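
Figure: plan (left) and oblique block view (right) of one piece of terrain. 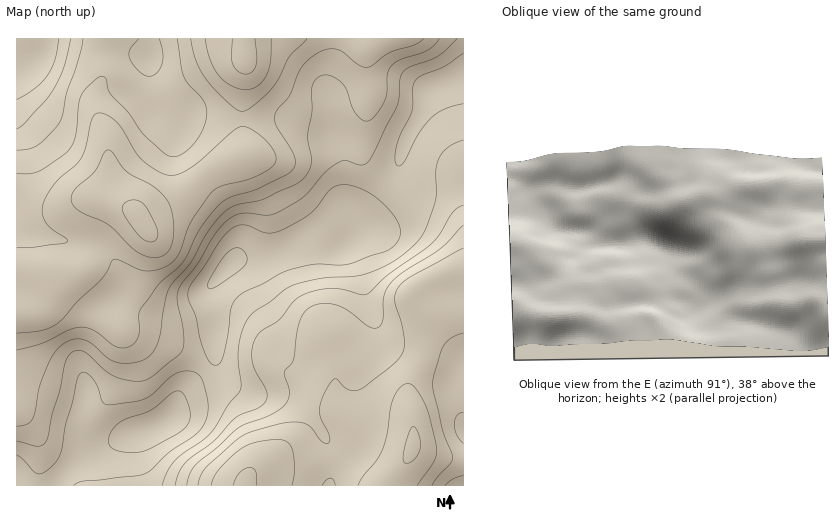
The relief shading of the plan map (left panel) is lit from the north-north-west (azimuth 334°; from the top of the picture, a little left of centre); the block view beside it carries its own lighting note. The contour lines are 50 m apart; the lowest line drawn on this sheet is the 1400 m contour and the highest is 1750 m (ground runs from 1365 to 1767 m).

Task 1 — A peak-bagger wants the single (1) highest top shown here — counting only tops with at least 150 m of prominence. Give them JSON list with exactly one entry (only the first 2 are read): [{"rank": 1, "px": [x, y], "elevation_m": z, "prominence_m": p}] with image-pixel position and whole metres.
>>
[{"rank": 1, "px": [245, 56], "elevation_m": 1767, "prominence_m": 402}]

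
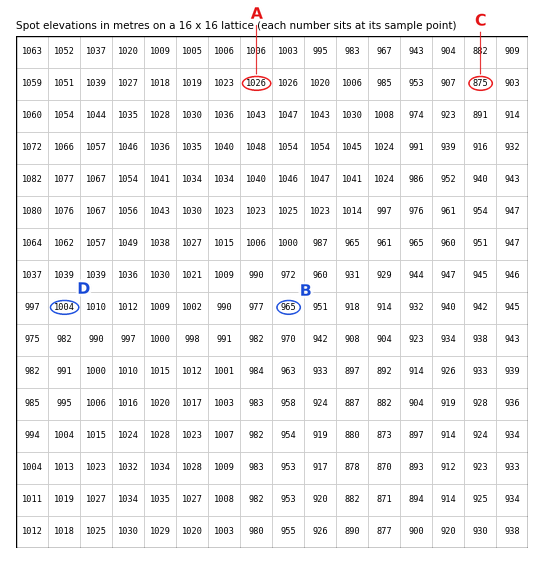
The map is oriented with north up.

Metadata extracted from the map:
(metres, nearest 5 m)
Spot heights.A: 1025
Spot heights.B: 965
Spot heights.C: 875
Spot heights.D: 1005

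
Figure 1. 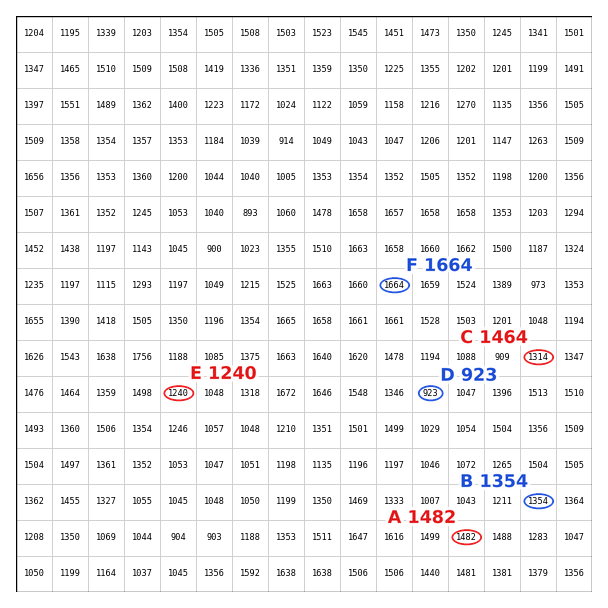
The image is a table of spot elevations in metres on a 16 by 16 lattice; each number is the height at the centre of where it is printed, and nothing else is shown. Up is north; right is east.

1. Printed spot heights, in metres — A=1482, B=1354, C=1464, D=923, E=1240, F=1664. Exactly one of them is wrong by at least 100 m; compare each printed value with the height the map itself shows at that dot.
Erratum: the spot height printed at C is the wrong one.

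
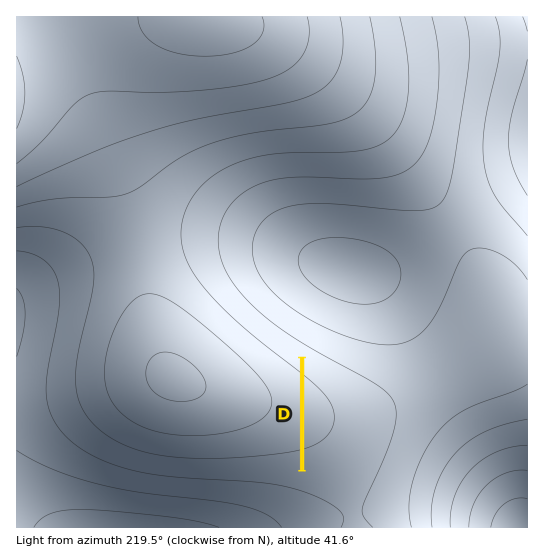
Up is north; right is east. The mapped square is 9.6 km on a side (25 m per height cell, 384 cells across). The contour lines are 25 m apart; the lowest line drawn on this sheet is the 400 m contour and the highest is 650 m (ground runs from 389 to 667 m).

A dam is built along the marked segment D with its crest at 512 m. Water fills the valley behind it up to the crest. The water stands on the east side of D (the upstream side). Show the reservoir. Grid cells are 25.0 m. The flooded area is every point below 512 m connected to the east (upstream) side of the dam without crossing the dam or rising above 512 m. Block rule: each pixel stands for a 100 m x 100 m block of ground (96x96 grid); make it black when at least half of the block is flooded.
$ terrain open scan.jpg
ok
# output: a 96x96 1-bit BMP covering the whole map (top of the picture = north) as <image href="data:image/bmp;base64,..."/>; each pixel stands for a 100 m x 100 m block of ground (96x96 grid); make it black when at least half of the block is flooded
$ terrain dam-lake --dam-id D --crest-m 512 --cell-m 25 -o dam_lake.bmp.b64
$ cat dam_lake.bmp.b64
<image width="96" height="96" href="data:image/bmp;base64,Qk2+BAAAAAAAAD4AAAAoAAAAYAAAAGAAAAABAAEAAAAAAIAEAAATCwAAEwsAAAIAAAAAAAAA////AAAAAAAAAAAAAAAAAAAAAAAAAAAAAAAAAAAAAAAAAAAAAAAAAAAAAAAAAAAAAAAAAAAAAAAAAAAAAAAAAAAAAAAAAAAAAAAAAAAAAAAAAAAAAAAAAAAAAAAAAAAAAAAAAAAAAAAAAAAAAAAAAAAAAAAAAAAAAAAAAAAAAAAAAAAAAAAAAAAAAAAAAAAAAAAD8AAAAAAAAAAAAAAD/AAAAAAAAAAAAAAD/gAAAAAAAAAAAAAD/wAAAAAAAAAAAAAD/wAAAAAAAAAAAAAD/4AAAAAAAAAAAAAD/4AAAAAAAAAAAAAD/4AAAAAAAAAAAAAD/8AAAAAAAAAAAAAD/8AAAAAAAAAAAAAD/4AAAAAAAAAAAAAD/4AAAAAAAAAAAAAD/wAAAAAAAAAAAAAD/wAAAAAAAAAAAAAD/gAAAAAAAAAAAAAD/AAAAAAAAAAAAAAD8AAAAAAAAAAAAAAD4AAAAAAAAAAAAAADgAAAAAAAAAAAAAADAAAAAAAAAAAAAAAAAAAAAAAAAAAAAAAAAAAAAAAAAAAAAAAAAAAAAAAAAAAAAAAAAAAAAAAAAAAAAAAAAAAAAAAAAAAAAAAAAAAAAAAAAAAAAAAAAAAAAAAAAAAAAAAAAAAAAAAAAAAAAAAAAAAAAAAAAAAAAAAAAAAAAAAAAAAAAAAAAAAAAAAAAAAAAAAAAAAAAAAAAAAAAAAAAAAAAAAAAAAAAAAAAAAAAAAAAAAAAAAAAAAAAAAAAAAAAAAAAAAAAAAAAAAAAAAAAAAAAAAAAAAAAAAAAAAAAAAAAAAAAAAAAAAAAAAAAAAAAAAAAAAAAAAAAAAAAAAAAAAAAAAAAAAAAAAAAAAAAAAAAAAAAAAAAAAAAAAAAAAAAAAAAAAAAAAAAAAAAAAAAAAAAAAAAAAAAAAAAAAAAAAAAAAAAAAAAAAAAAAAAAAAAAAAAAAAAAAAAAAAAAAAAAAAAAAAAAAAAAAAAAAAAAAAAAAAAAAAAAAAAAAAAAAAAAAAAAAAAAAAAAAAAAAAAAAAAAAAAAAAAAAAAAAAAAAAAAAAAAAAAAAAAAAAAAAAAAAAAAAAAAAAAAAAAAAAAAAAAAAAAAAAAAAAAAAAAAAAAAAAAAAAAAAAAAAAAAAAAAAAAAAAAAAAAAAAAAAAAAAAAAAAAAAAAAAAAAAAAAAAAAAAAAAAAAAAAAAAAAAAAAAAAAAAAAAAAAAAAAAAAAAAAAAAAAAAAAAAAAAAAAAAAAAAAAAAAAAAAAAAAAAAAAAAAAAAAAAAAAAAAAAAAAAAAAAAAAAAAAAAAAAAAAAAAAAAAAAAAAAAAAAAAAAAAAAAAAAAAAAAAAAAAAAAAAAAAAAAAAAAAAAAAAAAAAAAAAAAAAAAAAAAAAAAAAAAAAAAAAAAAAAAAAAAAAAAAAAAAAAAAAAAAAAAAAAAAAAAAAAAAAAAAAAAAAAAAAAAAAAAAAAAAAAAAAAAAAAAAAAAAAAAAAAAAAAAAAAAAAAAAAAAAAAAAAAAAAAAAAAAAAAAAAAAAAAAAAAAAAAAAAAAAAA="/>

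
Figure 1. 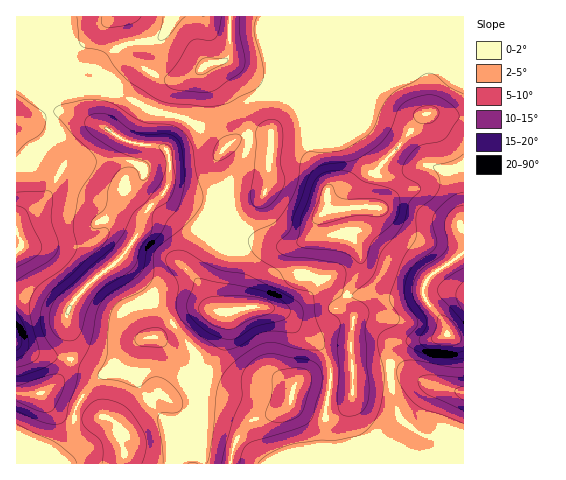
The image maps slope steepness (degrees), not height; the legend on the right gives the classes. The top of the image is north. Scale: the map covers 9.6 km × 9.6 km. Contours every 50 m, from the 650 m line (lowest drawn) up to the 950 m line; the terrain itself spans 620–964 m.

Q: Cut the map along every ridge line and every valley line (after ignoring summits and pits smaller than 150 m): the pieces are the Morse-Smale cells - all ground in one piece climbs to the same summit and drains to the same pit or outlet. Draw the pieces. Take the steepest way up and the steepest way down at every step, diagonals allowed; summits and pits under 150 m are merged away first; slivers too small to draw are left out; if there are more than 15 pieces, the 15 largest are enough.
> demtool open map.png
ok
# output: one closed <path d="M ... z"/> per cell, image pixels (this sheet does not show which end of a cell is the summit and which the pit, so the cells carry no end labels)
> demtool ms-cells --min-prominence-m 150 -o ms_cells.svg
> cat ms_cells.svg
<path d="M463 16l-447 1 1 49 7 2 26-2 44 2 6 5 13 15 12 8 29 16 28 6 15 9 18 7 10 11 0 3-6 7 0 11 7 16-3 15-10 19-21 28-8 18 1 5 13 14 12 24 8 6-16-2-13 3-34 25 4 2 29 31 8 3 11-2-7 13 2 42-3 3-20 5-4 3 1 16-2 11 56 0 4-19 11-19 11-8 28-9 6-6 4-15 6-7 37 0 13 3 3 2-2-51 3-17-7-11-1-10 14-31 0-13-3-9-13-10-6-19-6-5 40-3 1-25 6-15 21-22 23-30 14-2 27 4z"/><path d="M77 66l-27 0-11 2-23-1 0 396 157 1 3-11-1-16 4-3 20-5 3-3-2-42 6-12-10 1-11-6-18-20-12-10 34-25 13-3 16 2-8-6-12-24-13-14-1-5 8-18 21-28 10-19 3-15-7-16 0-11 6-7 0-3-10-11-18-7-15-9-28-6-29-16-12-8-17-18z"/><path d="M437 113l-14 2-23 30-21 22-6 15-2 25-9-1-30 4 6 5 6 19 13 10 3 9 0 13-14 31 1 10 7 11-3 17 2 51-3-2-13-3-37 0-6 7-4 15-6 6-28 9-11 8-11 19-3 19 233-1 0-345z"/>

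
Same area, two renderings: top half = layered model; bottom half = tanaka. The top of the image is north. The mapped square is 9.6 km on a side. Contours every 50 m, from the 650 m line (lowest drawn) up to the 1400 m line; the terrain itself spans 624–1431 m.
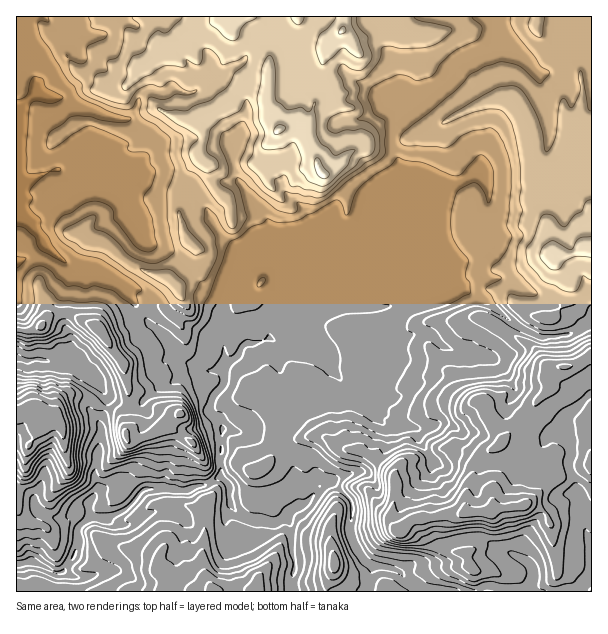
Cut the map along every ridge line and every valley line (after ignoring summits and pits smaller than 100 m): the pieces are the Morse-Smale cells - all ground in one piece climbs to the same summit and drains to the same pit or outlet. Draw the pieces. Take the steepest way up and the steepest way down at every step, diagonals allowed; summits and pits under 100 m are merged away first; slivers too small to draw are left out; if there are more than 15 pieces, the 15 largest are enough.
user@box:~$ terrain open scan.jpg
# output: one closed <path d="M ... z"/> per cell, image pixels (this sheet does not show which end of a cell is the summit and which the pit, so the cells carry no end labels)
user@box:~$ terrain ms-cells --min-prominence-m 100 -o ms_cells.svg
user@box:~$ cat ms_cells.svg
<path d="M477 170l-18 12-18 6-10-1-20 9-3 4 2 12 0 13-8 15-4 2-24 2-9 6-39 37-4 9 0 7-7 5-6 0-11-5 6-13 4-26-15-29-33 6-12 10-14 18-8 19-3 14 1 81-12 15-2 9 0 4 12 11 1 6-3 48 9 9 1 19 7 8 15 8 18 3 9-1 15-14 9-3 18-21 14 0 15 16 0 36 12 22 12 8 12 0 13 5 23 21 169 0 1-269-26 13-27 1-21-11-32-25-22-12-19 8-7-27-6-9 15 4 18-5 17-10 11-11-6-14 1-36-4-12z"/><path d="M495 16l-121 0-2 5 4 20 15 16 6 14 1 15-2 14-13 0-12-12-20-9-6-6-12 3-10 9-8 0-6-3-11-11-4-9 12-18 10-24-1-4-40 0 1 19-3 2-12 3-21 24-7 3-9 9-6 3-9 0-11 9-6-19-11-18 0-4-13-18-2-11-2-2-93 0-3 16-8-2-4 5 0 4 22 34 20 6 15 9 9 0 12-11 5-11 7-2 12 14-2 27 5 5 30 14 9 0 4 8 0 9-6 11 1 7-12 12-9 24 4 36 5 9 7 6 2 9-8 17-12 13 2 9-14 12-12-2-12 8 8 11 16 11 24 28 7 2 9 6 15 0 5-4-1-64 3-14 8-19 23-27 31-7 6 1 14 28-4 26-6 13 11 5 6 0 7-5 0-7 4-9 39-37 9-6 27-3 9-16 0-13-6-20 2-19-6-8-9-21 1-9 4-6 24-22 2-6 24-20 15-19 24-10 5-5 9-15 0-8z"/><path d="M591 16l-4 0-22 23-3 5-2 19-14 10-9 0-17-23-20-19-15 21-24 10-15 19-23 19-3 7-24 22-5 11 7 22 8 11-2 19 4 7 18-11 15 0 18-6 18-12 4 3 7 16-1 36 6 14-11 11-17 10-18 5-14-2 5 7 7 27 19-8 22 12 32 25 21 11 27-1 12-5 14-10z"/><path d="M42 16l-26 1 0 60 17 5 5 12 9 3 18 0 15 9 16 4 1 6-6 21-31 32-13 3-31 16 0 28 11 4 16 17 5 11 21 17 9 3 21 2 18 8 23 34 12-8 12 2 14-12-2-9 12-13 8-17-2-9-7-6-5-9-4-36 9-24 12-12-1-7 6-11-2-13-2-4-9 0-21-9-14-10 2-27-12-14-5 0-7 13-12 11-9 0-15-9-20-6-22-34 4-9z"/><path d="M221 476l-15 10-8 0-9 4-43-2-23 23-16 7-17-1-6 5-6 8 1 12-5 13-10 15 6 8-2 13 223 1 4-31-3-7-2-29-2-6-3-2-6 5-9 1-18-3-10-4-10-9-3-9 0-13z"/><path d="M222 368l-24 2-40 18-20 18-8 1 0 19-4 6-5-16-10-7-7 1-4 10 2 17-8 37 4 15-8 12 0 14 2 2 15 1 16-7 23-23 43 2 9-4 8 0 14-10 3-48-1-6-12-11 0-4 2-9 12-15z"/><path d="M71 394l-8 3-5 5-4 14-22-8-16 6 0 149 19-1 21 10 6 0 11-14 6-16-1-12 13-14-1-15 8-12-4-15 8-37-2-17 6-12-7-2-9-8z"/><path d="M332 482l-11 2-18 21-9 3-8 8 4 9 2 29 3 7-3 30 128 1 1-2-22-19-13-5-12 0-12-8-12-22 0-36z"/><path d="M45 244l-12 10-17 9 1 67 18 0 6-4 9-10 7-3 12 0 30 17 12-8 18-4 10-6-5-10-17-24-18-8-27-4-13-8z"/><path d="M372 16l-55 0-15 34-8 12 4 9 11 11 6 3 8 0 10-9 12-3 6 6 20 9 12 12 13 0 2-14-1-15-6-14-15-16-4-20z"/><path d="M20 78l-4 0 1 109 30-15 13-3 31-32 6-21-1-6-16-4-15-9-18 0-9-3-5-12z"/><path d="M69 313l-16 1-12 12-11 5-13-1-1 27 10 4 45 0 25 19 15 18 14 8 4 0-1-20-6-24-26-36z"/><path d="M273 16l-109 1 2 9 12 15 20 47 11-9 9 0 6-3 9-9 7-3 21-24 12-3 3-2z"/><path d="M140 312l-11 6-18 4-11 7 24 36 7 41 7 0 20-18 27-14 19-5-9-5-7-2-10-9-6-11-22-17z"/><path d="M20 358l-4 1 1 55 15-6 22 8 4-14 5-5 8-3 19 4 9 8 7 1 0-14-9-12-20-17-11-4-40 1z"/>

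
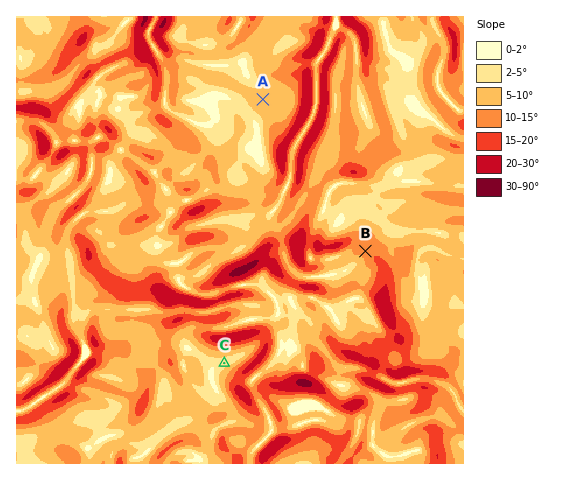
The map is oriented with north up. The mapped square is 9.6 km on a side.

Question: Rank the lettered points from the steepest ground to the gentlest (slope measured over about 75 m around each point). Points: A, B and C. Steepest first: B A C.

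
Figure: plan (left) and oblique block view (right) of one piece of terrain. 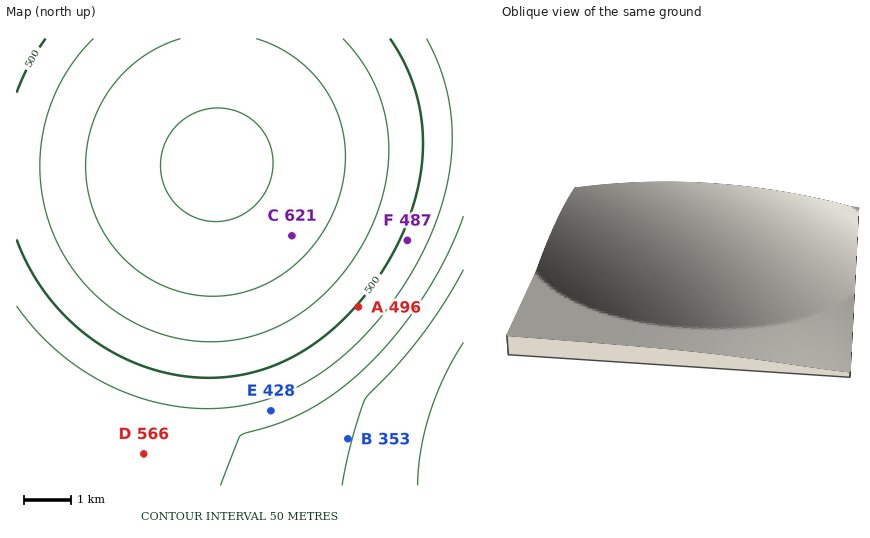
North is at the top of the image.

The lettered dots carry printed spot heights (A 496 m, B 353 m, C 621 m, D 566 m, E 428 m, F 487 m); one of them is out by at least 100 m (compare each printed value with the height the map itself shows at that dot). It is D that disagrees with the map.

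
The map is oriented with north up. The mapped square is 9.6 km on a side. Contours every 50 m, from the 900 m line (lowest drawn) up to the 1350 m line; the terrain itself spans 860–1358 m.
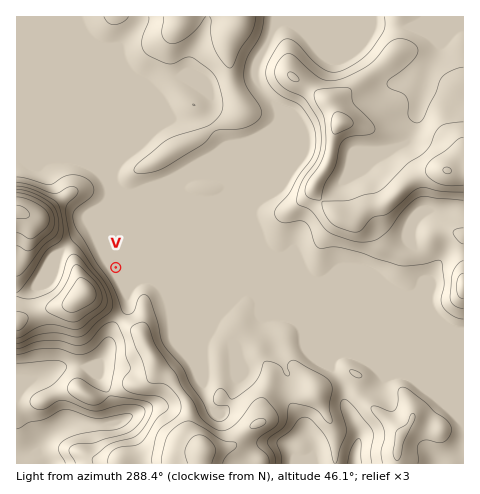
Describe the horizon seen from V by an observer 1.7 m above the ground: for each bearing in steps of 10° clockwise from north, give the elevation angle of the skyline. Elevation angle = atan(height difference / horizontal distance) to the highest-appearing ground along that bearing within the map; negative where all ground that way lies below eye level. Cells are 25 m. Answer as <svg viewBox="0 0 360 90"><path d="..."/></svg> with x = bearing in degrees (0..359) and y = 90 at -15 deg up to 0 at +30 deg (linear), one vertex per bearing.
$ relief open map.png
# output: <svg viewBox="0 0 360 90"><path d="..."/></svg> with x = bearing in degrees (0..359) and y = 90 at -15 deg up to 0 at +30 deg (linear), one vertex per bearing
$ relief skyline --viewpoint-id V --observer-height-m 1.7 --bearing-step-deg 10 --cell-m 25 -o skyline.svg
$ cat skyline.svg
<svg viewBox="0 0 360 90"><path d="M0 59l10 0 10-1 10 0 10 0 10-1 10 0 10 0 10 0 10 2 10 1 10 0 10-1 10-2 10-1 10-2 10-2 10 3 10-2 10-8 10-9 10-8 10-5 10-2 10 1 10 3 10 4 10 4 10 6 10 4 10-2 10 3 10 10 10 1 10 2 10 3"/></svg>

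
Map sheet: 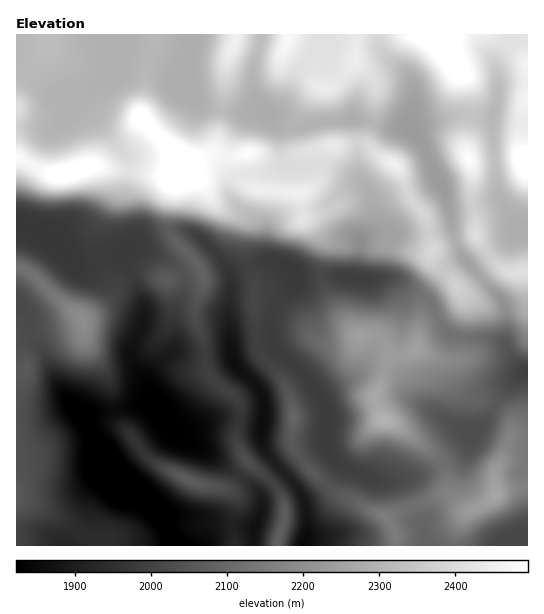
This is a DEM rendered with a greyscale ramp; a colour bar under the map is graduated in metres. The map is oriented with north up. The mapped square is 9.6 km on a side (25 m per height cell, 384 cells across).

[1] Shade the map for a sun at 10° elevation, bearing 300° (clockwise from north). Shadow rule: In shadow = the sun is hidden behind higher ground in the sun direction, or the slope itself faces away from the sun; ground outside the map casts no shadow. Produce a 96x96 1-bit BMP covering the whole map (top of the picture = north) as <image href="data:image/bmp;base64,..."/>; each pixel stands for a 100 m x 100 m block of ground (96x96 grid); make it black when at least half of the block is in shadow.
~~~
<image width="96" height="96" href="data:image/bmp;base64,Qk2+BAAAAAAAAD4AAAAoAAAAYAAAAGAAAAABAAEAAAAAAIAEAAATCwAAEwsAAAIAAAAAAAAA////AAAAAAAAAAA4ADB/4ABAB/8AAAAwAAA/4AAAD/8AAAAAAAA/4AAAD/8AAAAAAAA/wAAAD/8AAAAAABg/gAAAD/8AAAAAADwfAAAAB/8AAAAAAD4fAAAAAf8AAAAAAD4eAAAAAH8AAAAAHj4cAAAAAD8AcAAAPDwcAAAAAB4B/gAAADg4AAAAABgD/wAAAAAAAAAAABgD/wAAAAAAAAAAABwD/wAAAAAAAAAAABwD/wAAAAAAAAAAABwB/wAAAAAAAAAAAAwB/gAAAAYAABgAAAAB/gAAAA4AAH8AAAAA/AAAAB4AAH8AAAAA+ADAAB4HAH8GAAAAcAGAAD4HgD8+AAAAMAAAAD4HwB/8AAAAeAAAAD4PgAH8AAAP+AAAAD4HgAD4AAAf/AAAAB8HAAD+AAAf/AAAAB4GAAB8AAAf/A4AAB4AAAD8AAAf+D9wADwAAAP8AAAf+D/4ABgAAAfYAAAf8D/4AAAAAAeAAAAf4D/4AAAAAAMAAPAfwD/wAAAAAAAAA/wfA//wA8AAAAAAB/weB//wB8AAAAAAB/wcB//wB8AAAAAAA/gIB//wD8AAAAAAAfAAB//gD4AAAAAAAEAAB//AD4AAAAAAABwAA/+AD4AAAAAGAHwAA/+AD4AAAAAGAfwAA/+AH4AAAAAGD/wAA/+AH4AAAAAAD/wAA/+AH4AAAAAAD/gAAf+AP4AAAAAAD/gAAP+AP4AAAAAAB/AAAB+AH8AAAAAAAeAAAA8AH8AAAAAAAcAAAAYAH8AAAAAAAYAAAAAAD4AAAAAAAAAAAAAAD4AAAB4AAAAAAAAADwAAAf8AAAAAAAAADgAAD/+AAAAAAAAADAB/v/8AHAAAAAAACAP/f/4B+AAAAAAADB/+f8gB8AAAAAA4Pn//f8AB8CAAAAH//////8AA4PAAAA///////8AAwfAAAD////8f/8AAwfAAAf////8H/+ABweAAD/////4D/8ADwMAA//////AA/8ADwIAD////8/AAD8ADgAAf///f8/AB44ADAAD///+P5+AD8AABgPD///8H98AD+AAPw/Dv//4D/4AA/AA/g/HD//wD/wAAfgA/g/CA//gB/gAAPwB/A/CAP/AAeAAAH4D+A/CAA4AAMAAAH4D8A+AAAAAAIAeAD4D4A+AAAAAAAA+AD4BwA+AAAAAAAAcABwAgA8AAAAAAAAAABwAAA8AAAAAAAAAAAAAAA4AAAAAAAAAAAAAAAYAAAAAAAAAAAAAAAAB4AAAAAAAAAAYAAAB8AAA4AAAAAA/AAAD8AAB4AAAAB4/gAAB4AABwAAAAH8/wAEBwAAAgAAAAf4/wAeAgAAAAAOAAP4/wD/AAAAAAAPgAH4/gH/AAAAAAAPgAD4/gH/AAAAAAAPwABwfgH/AAAAAAAPwAAAfAB/AAAAAAAPwAAAOAB+AAAAAAAPwAAAAAB+AAAAAAAPwAAAAAB8AAAAAAAP4YAAAAB8AAAAAAAH4cACAAB4AAAAAAAH4MAGAAHwAAAAAAADwMAGAAPgAAAAAAADwMAAAAOAA="/>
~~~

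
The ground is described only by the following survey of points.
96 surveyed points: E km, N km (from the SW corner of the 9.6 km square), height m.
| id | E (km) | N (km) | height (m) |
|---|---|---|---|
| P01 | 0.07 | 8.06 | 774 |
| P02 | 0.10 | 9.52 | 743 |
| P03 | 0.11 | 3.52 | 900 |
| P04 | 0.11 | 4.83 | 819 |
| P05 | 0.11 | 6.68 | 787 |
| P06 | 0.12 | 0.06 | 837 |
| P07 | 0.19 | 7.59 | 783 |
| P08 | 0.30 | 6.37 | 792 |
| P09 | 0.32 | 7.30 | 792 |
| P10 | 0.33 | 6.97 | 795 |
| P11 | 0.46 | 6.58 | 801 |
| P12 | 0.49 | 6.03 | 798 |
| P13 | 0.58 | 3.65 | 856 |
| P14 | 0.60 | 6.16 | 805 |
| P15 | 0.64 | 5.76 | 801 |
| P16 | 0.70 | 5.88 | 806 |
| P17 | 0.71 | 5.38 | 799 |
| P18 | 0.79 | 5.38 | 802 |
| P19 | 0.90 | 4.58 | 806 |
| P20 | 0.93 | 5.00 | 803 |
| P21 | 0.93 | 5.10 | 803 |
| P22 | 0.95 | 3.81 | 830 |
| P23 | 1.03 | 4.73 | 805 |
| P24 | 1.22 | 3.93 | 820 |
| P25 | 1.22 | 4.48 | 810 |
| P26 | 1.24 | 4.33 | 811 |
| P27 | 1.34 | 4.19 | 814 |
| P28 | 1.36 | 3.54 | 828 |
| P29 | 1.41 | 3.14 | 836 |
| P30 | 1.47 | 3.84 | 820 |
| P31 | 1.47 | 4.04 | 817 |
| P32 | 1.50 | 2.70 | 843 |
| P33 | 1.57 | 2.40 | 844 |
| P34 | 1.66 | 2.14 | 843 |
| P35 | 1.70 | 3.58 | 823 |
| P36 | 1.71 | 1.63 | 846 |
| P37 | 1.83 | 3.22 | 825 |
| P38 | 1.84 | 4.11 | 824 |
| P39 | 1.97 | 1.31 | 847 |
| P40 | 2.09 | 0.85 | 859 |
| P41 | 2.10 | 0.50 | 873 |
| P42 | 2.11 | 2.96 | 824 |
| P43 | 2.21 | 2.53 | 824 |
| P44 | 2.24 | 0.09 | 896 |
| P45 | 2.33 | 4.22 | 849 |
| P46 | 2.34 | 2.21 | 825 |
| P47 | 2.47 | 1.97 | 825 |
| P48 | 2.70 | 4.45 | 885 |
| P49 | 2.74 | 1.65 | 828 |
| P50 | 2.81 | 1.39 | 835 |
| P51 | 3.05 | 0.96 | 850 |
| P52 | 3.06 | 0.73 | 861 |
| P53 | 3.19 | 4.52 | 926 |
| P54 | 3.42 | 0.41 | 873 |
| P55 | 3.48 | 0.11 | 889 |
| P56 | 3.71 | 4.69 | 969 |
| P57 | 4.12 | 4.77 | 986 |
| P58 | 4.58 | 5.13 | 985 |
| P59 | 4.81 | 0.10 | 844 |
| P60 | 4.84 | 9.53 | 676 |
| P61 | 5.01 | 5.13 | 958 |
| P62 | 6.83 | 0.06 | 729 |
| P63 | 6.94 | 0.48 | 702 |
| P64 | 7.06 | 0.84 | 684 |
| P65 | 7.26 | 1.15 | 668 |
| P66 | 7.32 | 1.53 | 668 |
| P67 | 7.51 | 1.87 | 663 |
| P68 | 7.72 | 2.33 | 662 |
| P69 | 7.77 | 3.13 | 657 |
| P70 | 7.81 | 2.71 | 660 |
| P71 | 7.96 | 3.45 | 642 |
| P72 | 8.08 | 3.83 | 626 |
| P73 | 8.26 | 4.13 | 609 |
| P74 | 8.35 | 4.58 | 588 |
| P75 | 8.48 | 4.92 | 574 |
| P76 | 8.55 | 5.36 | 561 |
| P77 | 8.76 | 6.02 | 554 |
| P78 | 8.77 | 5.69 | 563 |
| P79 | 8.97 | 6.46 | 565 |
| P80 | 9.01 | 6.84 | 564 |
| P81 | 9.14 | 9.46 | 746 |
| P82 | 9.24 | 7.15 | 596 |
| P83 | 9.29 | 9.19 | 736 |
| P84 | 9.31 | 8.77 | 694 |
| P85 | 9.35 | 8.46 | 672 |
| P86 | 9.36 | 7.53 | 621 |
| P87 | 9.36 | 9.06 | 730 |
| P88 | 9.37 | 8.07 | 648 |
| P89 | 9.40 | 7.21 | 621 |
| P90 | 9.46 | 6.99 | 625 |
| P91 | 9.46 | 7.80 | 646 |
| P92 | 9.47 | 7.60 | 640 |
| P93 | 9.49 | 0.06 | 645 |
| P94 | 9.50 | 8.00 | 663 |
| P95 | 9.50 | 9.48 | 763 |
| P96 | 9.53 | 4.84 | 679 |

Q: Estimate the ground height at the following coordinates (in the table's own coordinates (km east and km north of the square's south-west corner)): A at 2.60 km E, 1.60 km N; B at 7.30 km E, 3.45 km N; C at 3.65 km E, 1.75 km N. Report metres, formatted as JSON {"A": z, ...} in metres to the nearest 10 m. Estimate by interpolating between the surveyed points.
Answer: {"A": 830, "B": 680, "C": 810}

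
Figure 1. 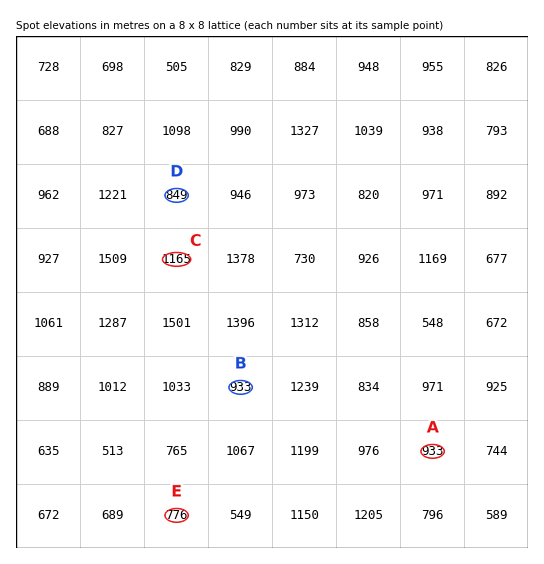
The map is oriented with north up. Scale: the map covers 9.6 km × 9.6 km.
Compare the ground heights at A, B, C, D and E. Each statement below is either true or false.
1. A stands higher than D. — true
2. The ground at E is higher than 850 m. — false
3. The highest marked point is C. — true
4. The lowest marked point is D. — false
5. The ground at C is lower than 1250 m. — true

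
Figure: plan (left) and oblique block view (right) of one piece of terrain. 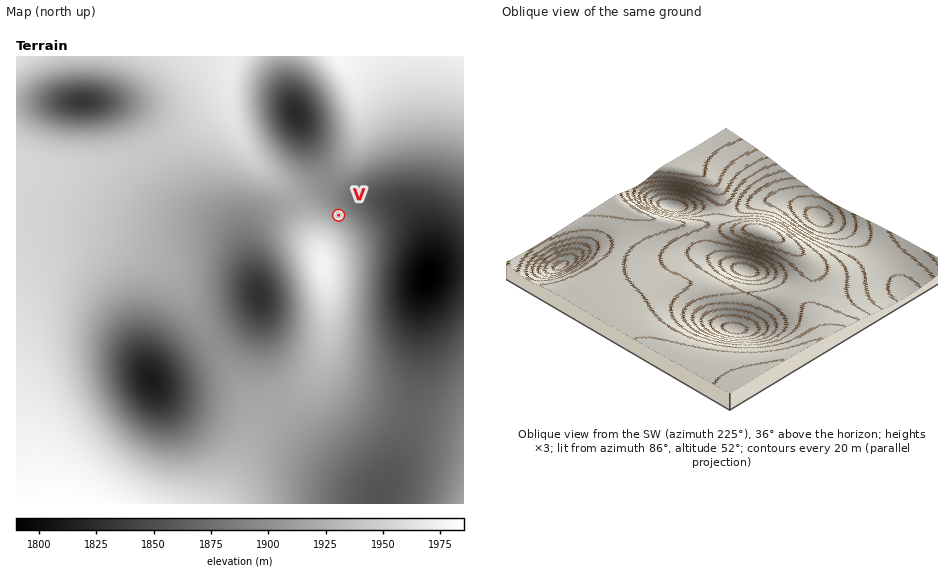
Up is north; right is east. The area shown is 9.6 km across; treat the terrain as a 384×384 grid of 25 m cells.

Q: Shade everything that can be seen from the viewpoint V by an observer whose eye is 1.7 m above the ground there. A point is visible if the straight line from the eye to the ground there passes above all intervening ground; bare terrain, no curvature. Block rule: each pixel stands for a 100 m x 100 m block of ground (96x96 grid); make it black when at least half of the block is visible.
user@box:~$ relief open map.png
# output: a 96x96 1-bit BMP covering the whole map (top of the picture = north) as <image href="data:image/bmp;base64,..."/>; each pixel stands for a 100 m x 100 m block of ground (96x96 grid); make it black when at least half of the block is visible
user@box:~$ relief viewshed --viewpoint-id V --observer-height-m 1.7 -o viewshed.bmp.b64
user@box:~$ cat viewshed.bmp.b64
<image width="96" height="96" href="data:image/bmp;base64,Qk2+BAAAAAAAAD4AAAAoAAAAYAAAAGAAAAABAAEAAAAAAIAEAAATCwAAEwsAAAIAAAAAAAAA////AAAAAAAAAAAAAAAAAAAAAAAAAAAAAAAAAAAAAAAAAAAAAAAAAAAAAAAAAAAAAAAAAAAAAAAAAAAAAAAAAAAAAAAAAAAAAAAAAAAAAAAAAAAAAAAAAAAAAAAAAAAAAAAAAAAAAAAAAAAAAAAAAAAAAAAAAAAAAAAAAAAAAAAAAAAAAAAAAAAAAAAAAAAAAAAAAAAAAAAAAAAAAAAAAAAAAAAAAAAAAAAAAAAAAAAAAAAAAAAAAAAAAAAAAAAAAAAAAAAAAAAAAAAAAAAAAAAAAAAAAAAAAAAAAAAAAAAAAAAAAAAAAAAAAAAAAAAAAAAAAAAAAAAAAAAAAAAAAAAAAAAAAAAAAAAAAAAAAAAAAAAAAAAAAAAAAAAAAAAAAAAAAAAAAAAAAAAAAAAAAAAAAAAAAAAAAAAAAAAAAAAAAAAAAAAAAAAAAAAAAAAAAAAAAAAAAAAAAAAAAAAAAAAAAAAAAAAAAAAAAAAAAAAAAAAAAAAAAAAAAAAAAAAAAAAAAAAAAAAAAAAAAAAAAAAAAAAAAAAAAAAAAAAAAAAAAAAAAAAAAAAAAAAAAAAAAAAAAAAAAAAAAAAAAAAAAAAAAAAAAAAAAAAAAAAAAAAAAAAAAAAAAAAAAAAAAAAAAAAAAAAAAAAAAAAAAAAAAAAAAAAAAAAAAAAAAAAAAAAAAAAAAAAAAAAAAAAAAAAAAAAAAAAAAAAAAAAAAAAAAAAAAAAAAAAAAAAAAAAAAAAAAAAAAAAAAAAAAAAAAAAAAAAAAAAAAAAAAAAAAAAAAAAAAAAAAAAAAAAAAAAAAAEAAAAAAAAAAAAAAAEAAAAAAAAAAAAAAAMAAAAAAAAAAAAAAAcAAAAAAAAAAAAAAAcAAAAAAAAAAAAAAA8AAAAAAAAAAAAAAB8AAAAAAAAAAAAAAH8AAAAAAAAAAAAAAP8AAAAAAAAAAAAAA/8AAAAAAAAAABwAH/8AAAAAAAAAAB4D//8AAAAAAAAAAB////8AAAAAAAAAAB////8AAAAAAAAAAH////8AAAAAAAAAAP////8AAAAAAAAAA/////8AAAAAAAAAH/////8AAAAAAAAA//////8AAAAAAAAD//////8AAAAAAAAH//////8AAAAAAAAP+D////8AAAAAAAAf4B////8AAAAAAAAfwB////8AAAAAAAA/wA////8AAAAAAAA/gA////8AAAAAAAB/AAf///8AAAAAAAB/AAf///8AAAAAAAB+AAf///8AAAAAAAD+AA////8AAAAAAAD8AA////8AAAAAAAH8AA////8AAAAAAAH8AA////8AAAAAAAH8AA////8AAAAAAAH4AB/n//8AAAAAAAP4AB/D//8AAAAAAAP8AD/B//8AAAAAAAP8AD+A//8AAAAAAAP8AH+Af/8AAAAAAAP8AP+AP/8AAAAAAAP+Af8AD/8AAAAAAAP/B/8AB/8AAAAAAAP///4AA/8AAAAAAAP///4AAP8AAAAAAAP///wAAD8AAAAAAAP///gAAA8AAAAAAAH///gAAAA="/>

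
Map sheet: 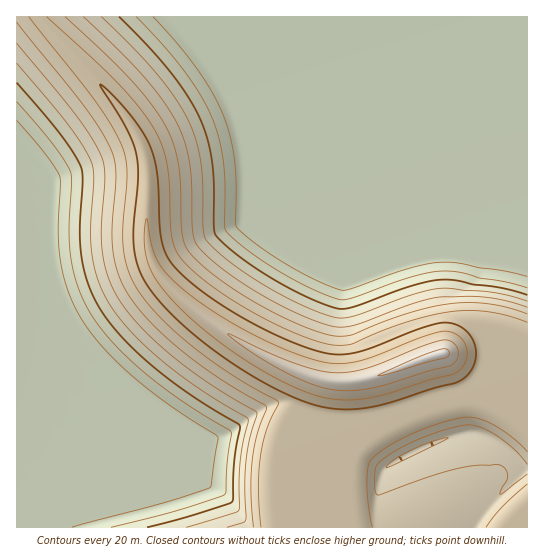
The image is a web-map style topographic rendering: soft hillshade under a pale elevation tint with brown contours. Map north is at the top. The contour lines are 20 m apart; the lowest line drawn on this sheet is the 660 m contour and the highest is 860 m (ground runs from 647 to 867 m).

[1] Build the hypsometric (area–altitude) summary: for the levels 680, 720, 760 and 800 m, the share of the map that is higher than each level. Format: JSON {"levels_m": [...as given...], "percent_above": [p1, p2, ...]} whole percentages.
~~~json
{"levels_m": [680, 720, 760, 800], "percent_above": [51, 42, 30, 8]}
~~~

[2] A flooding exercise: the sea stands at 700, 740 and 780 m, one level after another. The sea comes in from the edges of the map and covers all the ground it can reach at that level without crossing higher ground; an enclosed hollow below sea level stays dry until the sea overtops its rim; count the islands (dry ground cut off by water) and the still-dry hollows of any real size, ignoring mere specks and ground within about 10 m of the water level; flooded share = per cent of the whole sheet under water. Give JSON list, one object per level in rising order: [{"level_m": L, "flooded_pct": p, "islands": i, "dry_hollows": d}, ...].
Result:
[{"level_m": 700, "flooded_pct": 54, "islands": 0, "dry_hollows": 0}, {"level_m": 740, "flooded_pct": 63, "islands": 0, "dry_hollows": 0}, {"level_m": 780, "flooded_pct": 78, "islands": 0, "dry_hollows": 0}]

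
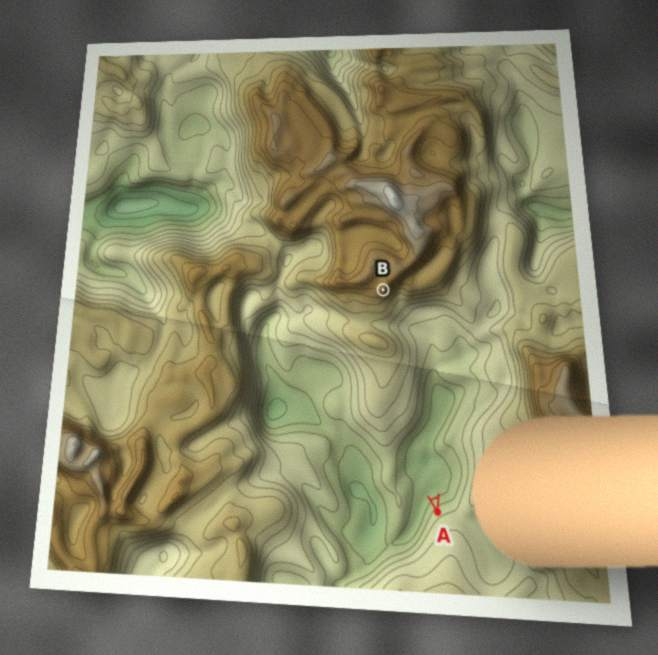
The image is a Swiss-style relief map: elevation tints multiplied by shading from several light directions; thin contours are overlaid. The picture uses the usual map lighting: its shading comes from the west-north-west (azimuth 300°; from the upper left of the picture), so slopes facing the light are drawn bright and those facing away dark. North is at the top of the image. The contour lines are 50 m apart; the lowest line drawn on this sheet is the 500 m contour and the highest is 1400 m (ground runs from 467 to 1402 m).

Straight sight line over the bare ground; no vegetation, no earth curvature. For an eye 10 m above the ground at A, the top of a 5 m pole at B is visible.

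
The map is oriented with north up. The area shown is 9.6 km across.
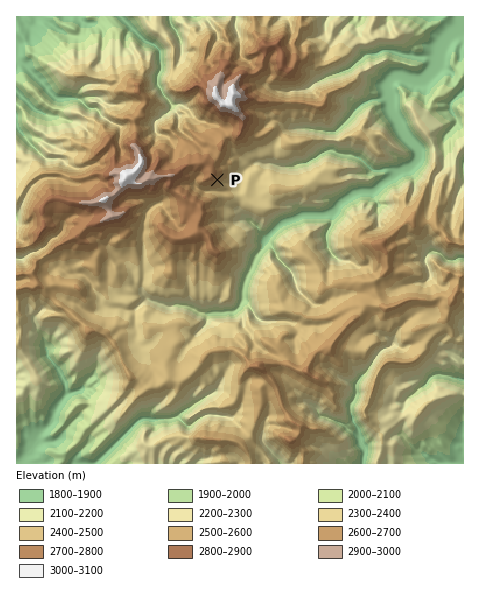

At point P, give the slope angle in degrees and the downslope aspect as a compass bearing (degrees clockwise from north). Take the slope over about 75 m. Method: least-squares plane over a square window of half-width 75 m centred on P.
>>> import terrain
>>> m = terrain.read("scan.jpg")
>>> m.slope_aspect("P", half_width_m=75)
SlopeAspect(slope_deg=49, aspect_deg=130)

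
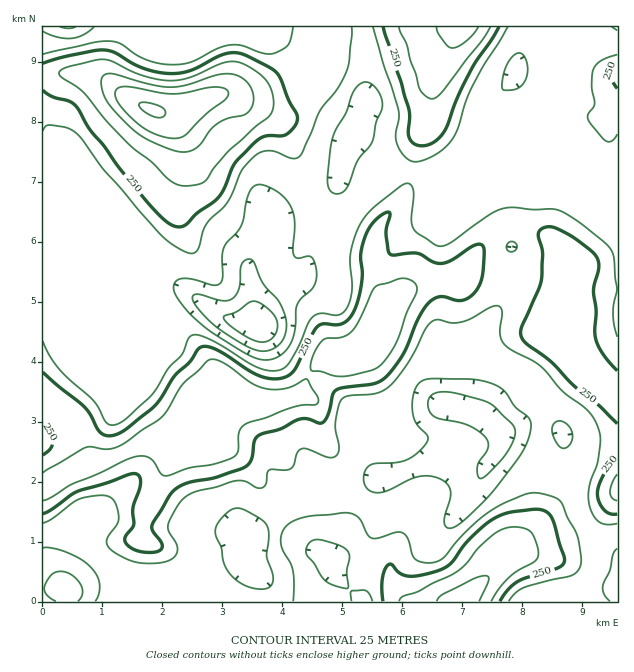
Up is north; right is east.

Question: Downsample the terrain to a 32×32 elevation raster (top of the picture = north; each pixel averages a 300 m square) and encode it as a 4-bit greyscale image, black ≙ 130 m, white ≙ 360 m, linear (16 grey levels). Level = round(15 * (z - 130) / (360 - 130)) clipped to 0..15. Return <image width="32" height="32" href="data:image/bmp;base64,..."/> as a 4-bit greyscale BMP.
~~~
<image width="32" height="32" href="data:image/bmp;base64,Qk12AgAAAAAAAHYAAAAoAAAAIAAAACAAAAABAAQAAAAAAAACAAATCwAAEwsAABAAAAAAAAAAAAAAABEREQAiIiIAMzMzAERERABVVVUAZmZmAHd3dwCIiIgAmZmZAKqqqgC7u7sAzMzMAN3d3QDu7u4A////ADJFVVVVVVZ2ZnmavLllVVQzRVVVVVRGZmZ4iJq6mHZURFVndlVEVmZmd2Z5qqmHVVVWeIZVREd2d2dlV5qph1VlVXh2VURWd3ZmZVV5mYZnl2Z4h1VVVVVVVVVUVnd2eamIeJh3ZmVVVURVVDVWVWmaqpmamZdmZVVEREQ0VVVoiamqqqqod2dlVVREM0VVZ4mXiaqqqYd3ZVVUQzI1VWeZhmeaqqqpmGVVUyIjRVVomGVWeaqqqql2ZVMzRFVniYZVVWiqqYiZmZdVVVVVeJllVVVWiYVFiqqpZVVVZ4mYZVVVVnZCJHmqqoZVVnmZh2VVVVZTERNniaqWZmZ5mYdlVVVVMiEjVWiqmHd2eJmHZlVVVERCNEVXmqmIh3iZh2ZlVVVVQ0RFV5mZiYd3mYdmZVVWZUM0VVeIh3iHZ5mGVmVVZ3VUNFVWh3Zmd3iHZlVVVomGVERVVXhlVWd3dlVVVWiZmGVFVVVXZVVVZmZVVVZ5mql1VVVFVWVVVVZWZmVnmaqqhmZlRFVmVVVVVWZmaJq8yqh3ZURWiGVVVVVmZom97tu6mHZURomGVVVWZnea3u7dy6h2VEaJllVVVmeJq93Mzcuod2RWmpdVVVZnmquph4q6h2d1V5qpZUVWaGeIdmZnh2ZndmiauoVVVVZEVmVVVVVWZ3ZpqrunVVVV"/>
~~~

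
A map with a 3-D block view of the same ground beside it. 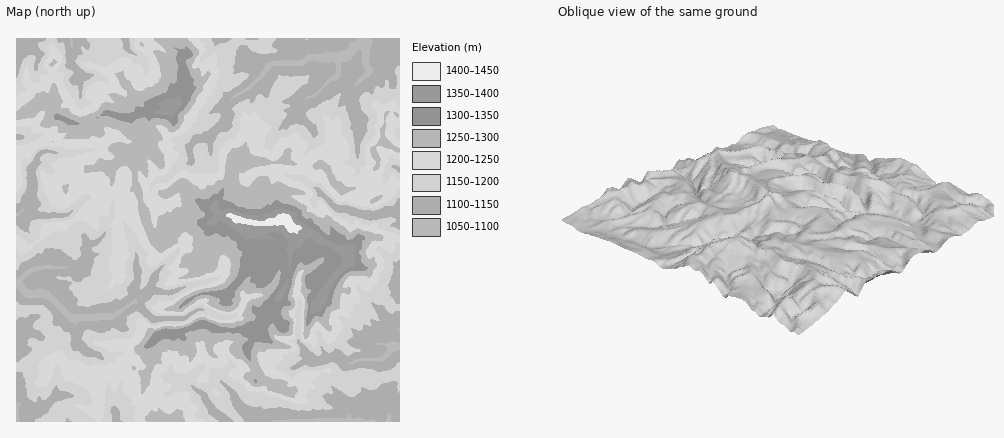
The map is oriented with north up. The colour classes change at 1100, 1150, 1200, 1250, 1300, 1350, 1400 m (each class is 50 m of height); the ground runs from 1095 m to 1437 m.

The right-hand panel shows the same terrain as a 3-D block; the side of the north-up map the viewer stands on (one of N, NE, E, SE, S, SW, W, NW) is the NW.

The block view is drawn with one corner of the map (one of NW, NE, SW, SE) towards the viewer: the NW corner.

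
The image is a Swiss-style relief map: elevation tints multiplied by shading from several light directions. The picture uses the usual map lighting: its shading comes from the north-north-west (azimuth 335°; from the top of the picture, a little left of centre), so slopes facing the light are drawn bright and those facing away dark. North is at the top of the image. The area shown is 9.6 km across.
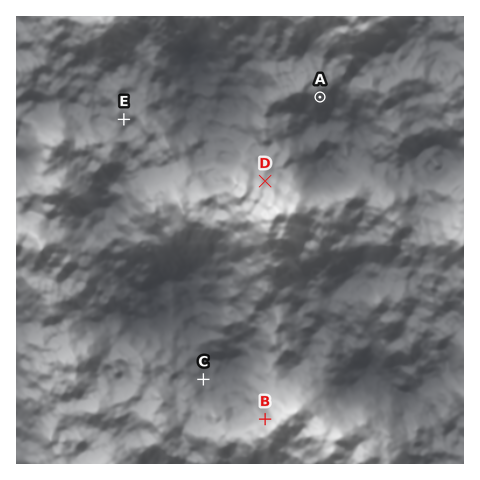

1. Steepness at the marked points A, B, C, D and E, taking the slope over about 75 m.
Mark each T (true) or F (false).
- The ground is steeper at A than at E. T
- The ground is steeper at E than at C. F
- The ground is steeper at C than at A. F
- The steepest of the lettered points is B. T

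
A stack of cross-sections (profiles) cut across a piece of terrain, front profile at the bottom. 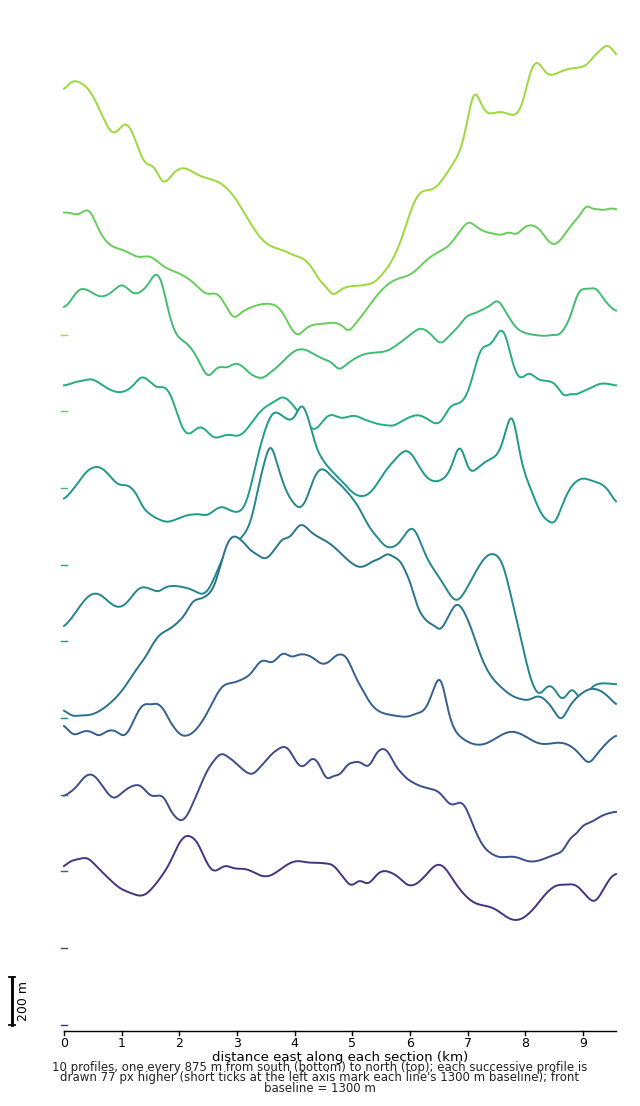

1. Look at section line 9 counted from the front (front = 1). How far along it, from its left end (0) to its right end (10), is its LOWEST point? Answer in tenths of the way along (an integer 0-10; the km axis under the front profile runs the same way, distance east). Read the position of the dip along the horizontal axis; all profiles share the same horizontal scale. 4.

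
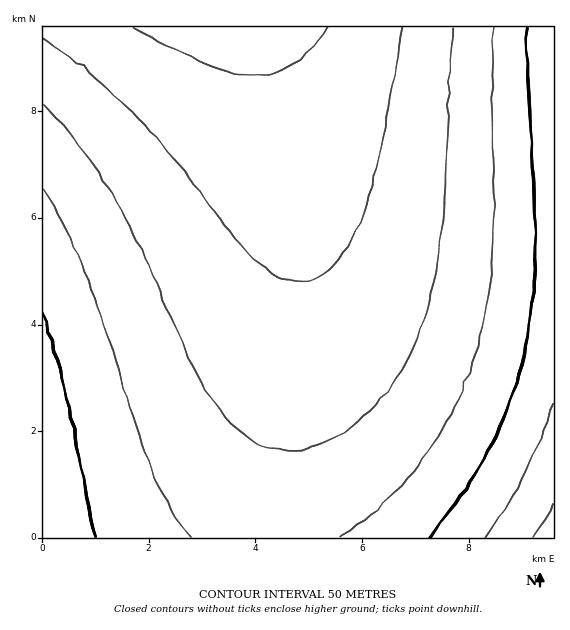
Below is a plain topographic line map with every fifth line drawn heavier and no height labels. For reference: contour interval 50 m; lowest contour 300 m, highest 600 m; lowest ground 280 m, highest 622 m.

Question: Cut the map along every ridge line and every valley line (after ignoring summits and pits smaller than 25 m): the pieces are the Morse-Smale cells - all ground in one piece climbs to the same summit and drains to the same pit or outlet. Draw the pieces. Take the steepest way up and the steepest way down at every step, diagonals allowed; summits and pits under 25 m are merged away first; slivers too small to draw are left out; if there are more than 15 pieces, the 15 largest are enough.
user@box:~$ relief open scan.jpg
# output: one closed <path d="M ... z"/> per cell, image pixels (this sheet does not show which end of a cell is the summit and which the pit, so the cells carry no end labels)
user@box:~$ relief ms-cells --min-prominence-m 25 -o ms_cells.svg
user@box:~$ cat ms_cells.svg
<path d="M553 26l-294 1 28 128 8 53 4 51 0 36-4 49-24 135-4 36 1 23 286-1z"/><path d="M259 26l-217 1 1 511 224-1 0-22 4-36 24-135 4-49 0-36-4-51-8-53z"/>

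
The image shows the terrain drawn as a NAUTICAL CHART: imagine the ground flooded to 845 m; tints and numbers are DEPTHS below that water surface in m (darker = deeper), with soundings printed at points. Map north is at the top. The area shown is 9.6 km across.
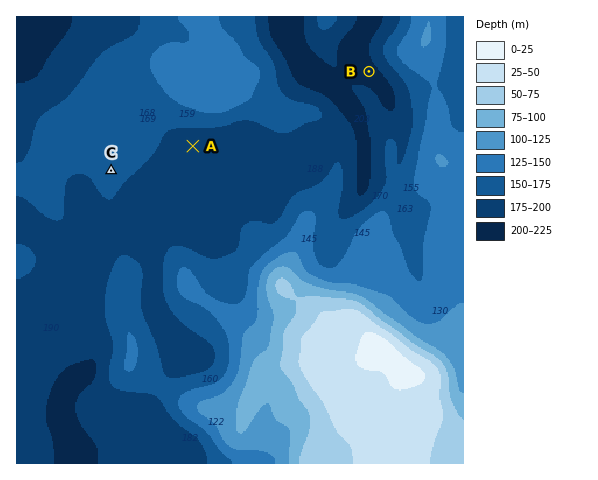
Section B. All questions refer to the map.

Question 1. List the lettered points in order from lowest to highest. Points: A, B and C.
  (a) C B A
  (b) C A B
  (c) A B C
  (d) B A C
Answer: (d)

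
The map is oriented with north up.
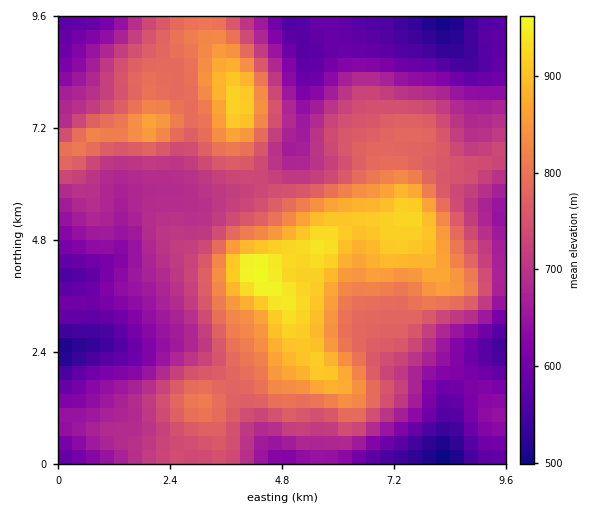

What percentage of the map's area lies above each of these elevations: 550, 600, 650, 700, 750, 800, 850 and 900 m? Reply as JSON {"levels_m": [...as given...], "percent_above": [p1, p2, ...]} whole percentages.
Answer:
{"levels_m": [550, 600, 650, 700, 750, 800, 850, 900], "percent_above": [97, 86, 74, 57, 41, 24, 14, 7]}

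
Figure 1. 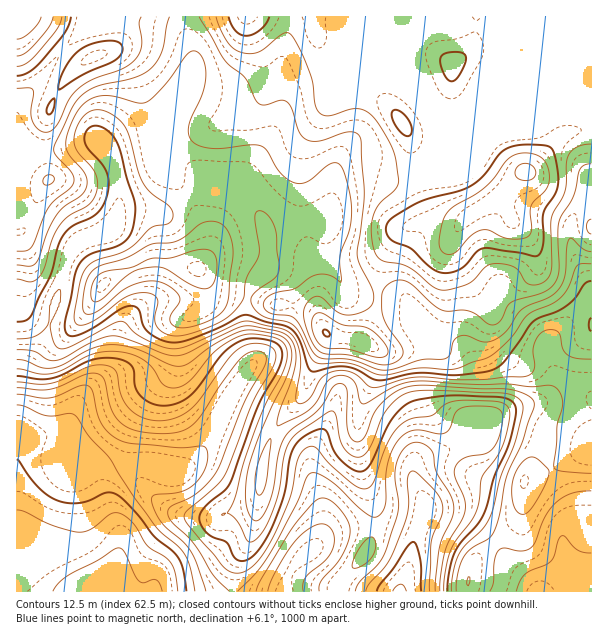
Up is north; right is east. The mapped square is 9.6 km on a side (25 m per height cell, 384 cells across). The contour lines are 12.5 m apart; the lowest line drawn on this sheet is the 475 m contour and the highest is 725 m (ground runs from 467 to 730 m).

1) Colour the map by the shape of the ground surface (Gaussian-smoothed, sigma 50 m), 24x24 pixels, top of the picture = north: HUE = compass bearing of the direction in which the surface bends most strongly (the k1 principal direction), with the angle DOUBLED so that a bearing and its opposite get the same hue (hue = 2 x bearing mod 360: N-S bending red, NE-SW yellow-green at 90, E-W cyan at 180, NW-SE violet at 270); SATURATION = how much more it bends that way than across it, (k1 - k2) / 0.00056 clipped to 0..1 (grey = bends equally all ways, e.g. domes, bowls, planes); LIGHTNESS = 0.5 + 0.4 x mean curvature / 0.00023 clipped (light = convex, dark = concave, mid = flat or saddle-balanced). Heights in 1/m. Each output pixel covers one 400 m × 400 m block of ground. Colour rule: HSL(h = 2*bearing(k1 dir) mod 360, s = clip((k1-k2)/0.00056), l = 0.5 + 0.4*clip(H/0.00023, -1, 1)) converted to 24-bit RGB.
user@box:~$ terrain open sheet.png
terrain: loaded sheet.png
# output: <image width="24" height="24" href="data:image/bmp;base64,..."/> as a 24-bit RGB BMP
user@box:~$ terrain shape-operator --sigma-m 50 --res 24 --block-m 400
<image width="24" height="24" href="data:image/bmp;base64,Qk32BgAAAAAAADYAAAAoAAAAGAAAABgAAAABABgAAAAAAMAGAAATCwAAEwsAAAAAAAAAAAAAlIR6h3lscHhjYHZoh3J0hnBoOzZcqpVotJRa1cpBMW5MN2+PeJC736CrwWY7LGFLJ0VuIDmK+PDTfXChmXZ9WlZscJKFhYGRhXyPn4KgmYGcbYyKWWN/lk5jSDdLj6lVdKxw6cO9SLJdIV1WOWNMl1tY7sjPbnG4FzVcIGuC8/DP0YGjkF96e6SBWoGNiHNvfXVuhHdmjn9rkYJ3TDxhj0JrfIy1i8TGe7STxoRl3cWaLU1sQGVnSXFSwrxgyI9+HEtwPIKMP5s64GaEtHWHqbOBSldtfpKLe2Z2jnZwi5J3h29nWTZ1fNXGkdDjhYHS0ZfSzlyy7uC+NkqIRUuAZFx3mrVrrsGWNzeCMT5KY4NBPXRT2qCOt6OHV112ZH1da2aNjo2Xk5uhgF2fYaW8ar94Tmk8M1Q5lUtrznCQ9u7VNzyFWDZ0g2Fpp9N9XahdVSVoV1qUgrObKWOL4LSpupyVoWSlgWhzZmqNjZ6RkHSKgVh1jZ1Xdm1He3ROPW9ROmtstmuS/unNMytUQzJ0rHeQzeKaTnNYKzVXW6N0aq+BLVOFyGFaz5KDjVyYqpGxanNfhI9ffVZxk2WBoHNykHhzcZtxUpx4L2h1RGyB/trNpTZXFUtJk2236OPBgVOLOTxgYbNbTo5qOWdjKl5/2LKLbXCFipyBbmtOfZhXTWp5im6VooSQoYySpJ+DYaJbJGFlMWB4z5GR+cHXOcHHH3KJ7LqPeU5JTV6GnrBKPzQSKigJBywJxNdLi3NrlI93gXE3g64eEkMcP2pYnpSJpIugt42OsquINGxlFVlXWHWV6ZSg651+DiIl7mYLtmAdLi0UbT4ZvHU0dK3SJeLlOtxgU5Bzf5J0XGvE8tnqRXKxGEstQF0ibFgmtrsss7lMbH9UGT0xDyQZnSwm/3VnUiWCR+Oc1eX2j5P9w9D2qLboj5nIVL3DeZCveleRkH5hb7CqXkTL8KbAO3qoTEvHj4HH26uqyYdLf4AyIxIRICcMBi0V4/fUxtb81er2gG+7fleXmGh1iFh4u3p6fK9hO2JXUmd3rY6fqbWVFTpl+KnM3JN+Fl1cWK62tKHQ6sLv6NT0MhX/0dH6Uc7/wfjCSER5qFZDj2VbcVFummtYaXuGia2czo2aYDxHMH1EVqNxuZ5iGUpcMUyh+NPYSDi1MWtFaHY9nq9PoraDLU+PVsWLj1CtwMBwZjpim4VdlntcZz5iqa56aJFqYo9wqFOR1ZvBd8aiLm50psV+LX6cEY+Ur9+16Kj5s5Xlf53SrLXFqIiJUliAVnZ3io9jhJFjg0uLonx5oGZ0XmmQrqaRjaiDZVVwV2VPrsJ/mNCYWCNt09CqRGOAIV0/QGojRlIrwqZqe16Jon1zsYWEcGONYV5/fZR4colyS1GDqnSSrouUaZqhhoGmuY2JaEqIhoylkteRUjeioTW+u4F8uFp+SnRxP41ZQmBrpK5UaGVQhKBqoIp6hmGAc2h5hI9vgIJ0RU9scJp5mbazpou1Y3Sfx5e3bGWsiq6dw7t+ayxgO7e0o1qIwn+Lh6m0W5eyOzVwo5FmaptvaJFohHRnhWp2f2x+k5N7bohuS01yZ6JigZRha41eZZ6YY26lz4TCqW11s39kgbavL2V9V42RwM+wn7LKhjyxVzR7qbaXhpyOeGVnfn1me3Ztf3SFlpSBiolzS1Z0gJ96jnNvhpdcdX1aS21BO3Vgz5u/0Nfesn2rSDVhgl1breAkQV4xYS5SWE2An7iIiWeHmm+JfZKFb4J8Z4SBln6CmX10T3l5b45ohFZbpr6AYHSDf39/RoBxQLpAt2FU0EF3d1OQfUei8efKLT5UOj5XYJxwiaVzY2qAlYadlYOamH2aa4aIcWiFqoSGcXGQUF5ygLiZkcKhcVuCfoB7fYB9d39iZ3dSkJ5ej2evPHly6LampTyDPGtrYJZkfploYn12Y3+Bknp4h3V/lH6AXGl/naCMkIWhZ3ypgL2QiE5nkVhuZqJcdX+Af4B/f4B/f4B+gIB6MKkvN52B6ZnJbGCqVJ5xbph0X4R/Wmh0km1jg4ZifpNzZmSBiZ92eYV1dYVxhHZmeWR/mnh+r6GOVXx9f3+Af4B/f4B/gH+AysGhGmJNSLms0rPhsp3PdoCgbm2LUktullxmo652XIxkXF93n6uAaX2FgH9/gH9/X2iIkK+qrYumdmaienuAf4B/f4B/f4B/wJ6giZy8InZya31GpnFLk3Vqc2J+XkuHgXiev72oe5WeTmOFprOCYWF+gH9/gH9/d4F8cIJegGtXoIlcenp/f4B/f4B/f4B/"/>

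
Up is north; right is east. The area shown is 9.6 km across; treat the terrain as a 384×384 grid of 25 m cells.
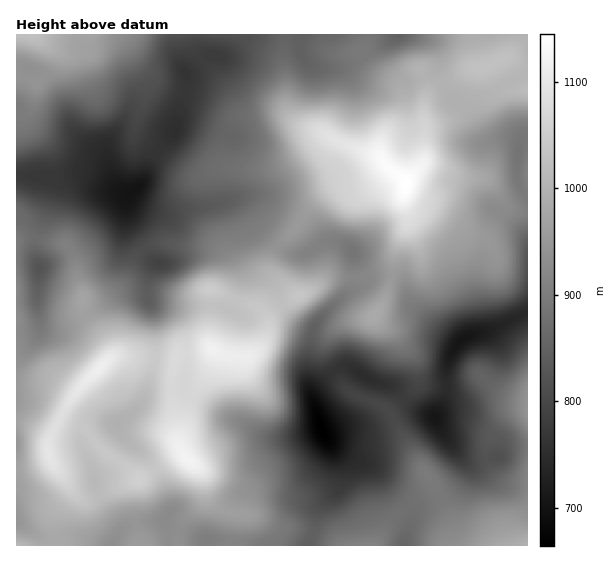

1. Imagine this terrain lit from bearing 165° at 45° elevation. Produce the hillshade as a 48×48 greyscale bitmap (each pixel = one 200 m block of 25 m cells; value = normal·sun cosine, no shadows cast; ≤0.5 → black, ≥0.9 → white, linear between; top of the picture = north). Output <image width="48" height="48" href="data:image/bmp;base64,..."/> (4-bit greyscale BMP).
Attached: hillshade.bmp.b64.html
<image width="48" height="48" href="data:image/bmp;base64,Qk32BAAAAAAAAHYAAAAoAAAAMAAAADAAAAABAAQAAAAAAIAEAAATCwAAEwsAABAAAAAAAAAAAAAAABEREQAiIiIAMzMzAERERABVVVUAZmZmAHd3dwCIiIgAmZmZAKqqqgC7u7sAzMzMAN3d3QDu7u4A////AEaIiJqod3eImZmrupmoZVVWeZdmZmZmVVeJmaqph3eImqqrupiIZVVmeZdmZmZmZXiJmru6mZiIq7qpqYdmVEVmaIh2ZlVVZoiJqqq8u8uZq6l3eHZ3ZDRVVoh3ZlRERoeJqoirzdzLvLmHeIh3dkM0RXiIdkMzRYiaqYiJq7zN3duYeJh3d2QzNGiIZURFVniqmIiId4q8zLqXd4h2ZWVERFeGREVVVmeZiImIZnmqqImYd3d2REZmZVZTI1dlRUZ4iImHZniYdmiIdmZlREZ4dlQyNWeHZVRoiJhmZ4h3d2d4h3dlVmZ4d1MjVmeJh2RHmYdnd3dmd2VomqqHeHd3h2Q1Z2eJmWQlmYiIdlVmeIeKvdyYiYiIh2Znd2aJmWUzi6mql1VmeavM3duZmZqZh3mpd3d4h3dTWrqqqWZ3is3d3KiJqaqHZovLh4h3Znd1N7uqqod4ib3dyoeLqYdlZoq6iJh2VWd2M3u6qpeIiau8uoisqHZompqodohkM1VWQierqZd4iZqqu6rMuoiavMu5Y0VTImQ0QxJpmId4iJmIm8zLzLu7zMuqcgEzMnUzRDEkZmZnd3dleczLvd3dzLmapRE0Q4dVVVMiMyI0VVVER6zKm93d26mbynVVQ4dnd2QzIAACNERVVovbh6u7uZqs3cqYZIZmeHUzIQASRFZ3dovutmZ4mYm83u3cp4ZVZ4dURERFZ4iHdnrf+mRFiZq83u3u24dkVnZmZ3U0aIhmZneL3ZZUaaq7vMze7IdUVVVVZ2MAA0VVVmVFi6h2aaq6q7vMy3dkVmZUVmMAAAI1VlMiR4d3eaqqqqqruomXZmdlV3dkEBNERERERWZniqqqmamZmZqphmdlV4mYZVVUNGiHZnh3eruqmZmIiYmHdmZlRXd2ZmZmVWmqiJqoecu6mZiIindlRFRVRFVlVVVmZleaq83LmKu7qYh4m3ZkM0RVVFZmZURWZlaJvN3duaq7uYh4mmVURERWZVaId2VVZmZ5q7vMu7qaqpiImERVVWZ3dUaJmZh3d3Z4mpmaqauZmpqpd0Vmd4iJl1V4mZmZiId3iIiJmJqoiaqpeHeIiImZqoVWeJmZiZiIiIiJmHmqmIiIiKqZmImZq5ZEZ4iHd4mZiImIhlaah2Znh8y6mYiZmpdTRnd3dniZmZmHdUVndmZnh8zKmZmYmZhkRWd3d3iImYZVZmVXeIh3iKu6mauoiZh2RWeHd4h3d1MzV3Z4mqqZmZqqqrzKiZmHZWeIeHZVRDIiNWZ3iqu7u4mru7zLmaqYdVZ3dmUxEjMhE1VmeJq8zJq7y7q7qZqYdlVWVEQgATMzNFVneImrzKm8zLqqqZqYdmVVUyMyEjRFVmVniJmZmpibzLuqqpmYd2VVVDNEREVVZndniZmZh4iau8zLu5iIh2ZWVVVWZnZkRGd2d4iZmKq6qqu7u6mZmHd3ZmZ3iIh1ISNFVmZ4iLu6mImqu7qqmZmHdnd3d3d3QQAkVWZWd8ypiIiaqrqqqqqYdnd3dmZ4YxE0VmZVZw=="/>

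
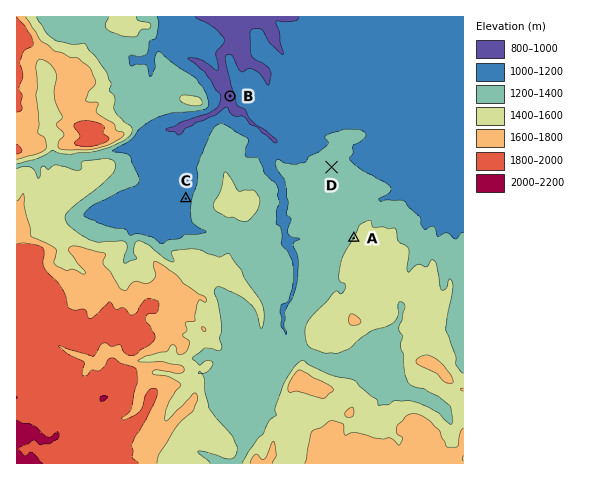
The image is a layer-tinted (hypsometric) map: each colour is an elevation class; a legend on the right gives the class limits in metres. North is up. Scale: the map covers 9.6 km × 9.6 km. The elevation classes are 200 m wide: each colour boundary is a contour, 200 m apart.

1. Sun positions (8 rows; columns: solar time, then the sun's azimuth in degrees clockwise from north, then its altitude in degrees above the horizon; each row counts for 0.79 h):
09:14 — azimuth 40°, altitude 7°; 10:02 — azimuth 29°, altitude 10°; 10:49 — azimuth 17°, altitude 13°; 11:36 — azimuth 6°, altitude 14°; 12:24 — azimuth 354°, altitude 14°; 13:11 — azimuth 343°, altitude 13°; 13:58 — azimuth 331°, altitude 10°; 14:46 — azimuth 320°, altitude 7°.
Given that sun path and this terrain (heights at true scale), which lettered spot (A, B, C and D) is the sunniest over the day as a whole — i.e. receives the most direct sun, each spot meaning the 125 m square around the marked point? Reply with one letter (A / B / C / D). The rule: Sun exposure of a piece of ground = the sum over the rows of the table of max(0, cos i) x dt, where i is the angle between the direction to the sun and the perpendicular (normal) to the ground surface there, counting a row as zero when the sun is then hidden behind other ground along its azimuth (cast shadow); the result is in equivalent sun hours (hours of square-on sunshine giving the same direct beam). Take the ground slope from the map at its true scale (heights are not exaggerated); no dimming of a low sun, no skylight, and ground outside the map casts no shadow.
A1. A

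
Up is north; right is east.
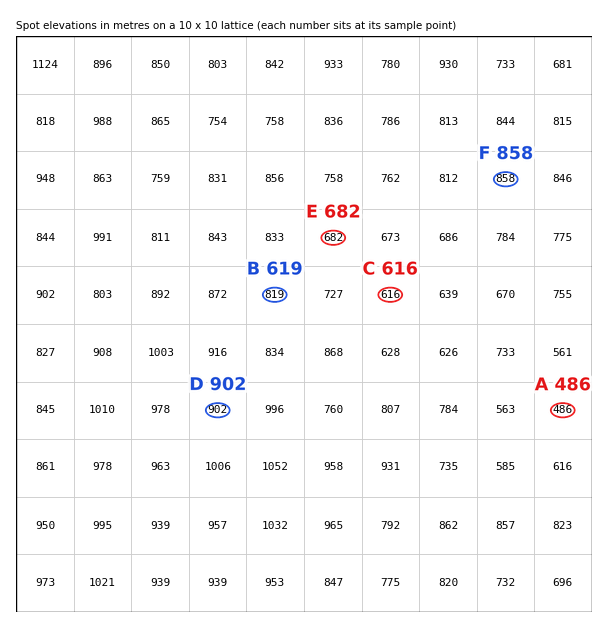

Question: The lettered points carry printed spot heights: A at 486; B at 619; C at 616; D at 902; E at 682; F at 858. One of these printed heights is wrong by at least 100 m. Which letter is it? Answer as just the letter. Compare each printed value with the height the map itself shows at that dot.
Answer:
B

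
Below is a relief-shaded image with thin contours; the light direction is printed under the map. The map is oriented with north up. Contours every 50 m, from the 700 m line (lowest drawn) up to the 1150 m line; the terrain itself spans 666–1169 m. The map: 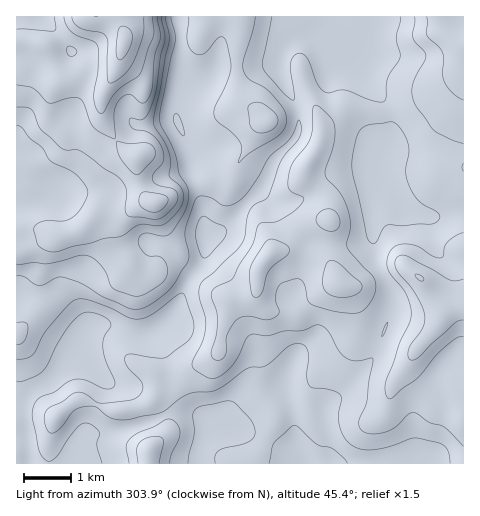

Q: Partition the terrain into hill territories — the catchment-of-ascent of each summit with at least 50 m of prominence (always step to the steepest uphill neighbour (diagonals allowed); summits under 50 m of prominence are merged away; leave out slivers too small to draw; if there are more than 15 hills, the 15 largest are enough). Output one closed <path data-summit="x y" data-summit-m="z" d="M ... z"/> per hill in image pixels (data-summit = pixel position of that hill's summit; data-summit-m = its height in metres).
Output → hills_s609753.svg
<path data-summit="124 42" data-summit-m="1169" d="M178 16l-162 1 1 447 52 0 5-18 9-14 32 0 60-19 27 3-13-6-13-11-6-14-7-34-13-18 21-15 19-40 12-14 3-9-1-41-12-42-1-21-15-34 3-18 6-11-4-25 0-34z"/><path data-summit="269 256" data-summit-m="932" d="M315 36l-10 0-13 4-9 10-5 14 3 12 13 23 4 14 0 18-2 6-22 24-13 28-14 13-16 21-8 7-18 8 0 17-2 7-13 16-16 36-8 9-16 10 13 18 7 34 6 14 13 11 14 6 10 7 22 3 35-30 14-6 2-12 8-20 20-19 2-6-2-11-23-24 5-8 14-46 2-2 11 0 27 3 18-5 5-6 0-32 3-34 13-34 0-21-8-16-23-30-4-4-5 0-5-4-15-21z"/><path data-summit="420 278" data-summit-m="952" d="M376 178l-3 24 0 41 5 23 12 27 2 16-18 47-27 32-22 18-2 7 0 36-4 9-9 5 153 1 1-250-36 3-19-6-30-28z"/><path data-summit="267 122" data-summit-m="920" d="M334 16l-156 1 3 12 0 34 4 25-6 11-3 18 15 34 1 21 10 29 4 37 23-13 18-23 14-13 13-28 22-24 2-6 0-18-4-14-13-23-3-7 2-9 6-13 11-9 8-2 25 2 3-5z"/><path data-summit="463 47" data-summit-m="942" d="M463 16l-91 0-8 32-11 14 33 42 4 15-3 25-9 18-2 18 30 30 22 7 36-4z"/><path data-summit="340 284" data-summit-m="929" d="M372 234l-4 6-18 5-38-3-4 7-11 37-6 12 20 21 5 10-2 10-20 19-10 25 10 34 1 25 10 22 11-4 6-7 2-12-1-28 2-7 22-18 27-32 16-42 2-16-16-35z"/><path data-summit="148 452" data-summit-m="840" d="M183 413l-15 1-17 8-42 12-26-2-9 14-4 17 129 1 0-11 10-21 1-11-13-6z"/>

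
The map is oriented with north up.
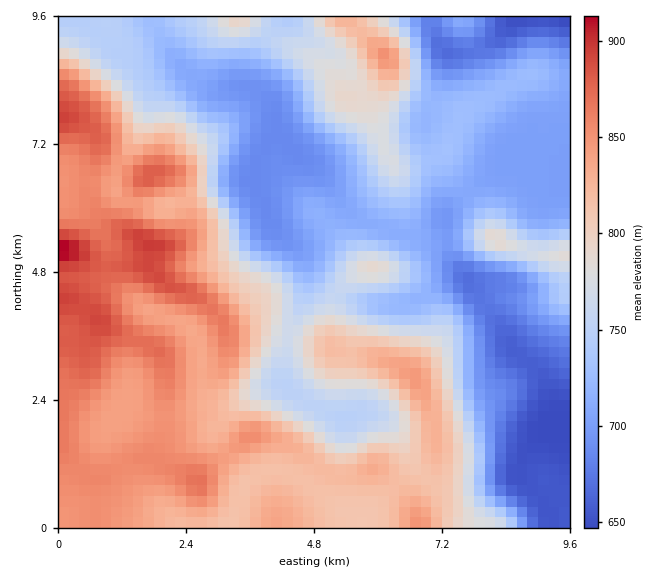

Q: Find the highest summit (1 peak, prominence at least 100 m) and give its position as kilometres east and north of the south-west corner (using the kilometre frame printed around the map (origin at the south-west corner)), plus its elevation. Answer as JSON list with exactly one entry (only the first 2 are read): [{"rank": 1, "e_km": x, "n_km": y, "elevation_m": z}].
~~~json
[{"rank": 1, "e_km": 6.14, "n_km": 8.84, "elevation_m": 854}]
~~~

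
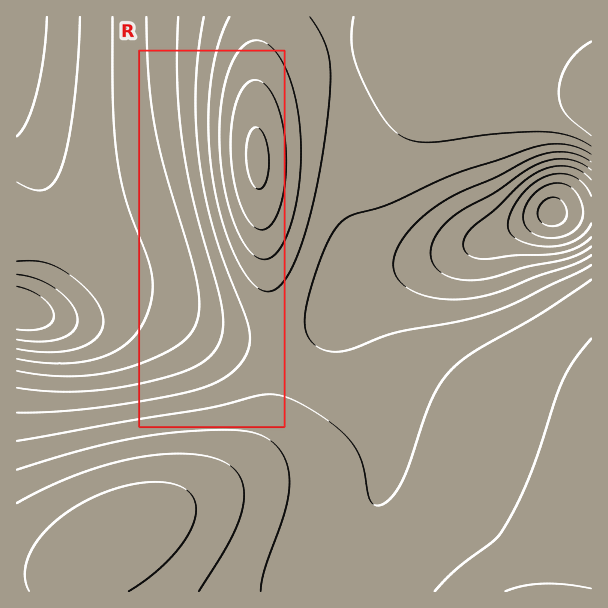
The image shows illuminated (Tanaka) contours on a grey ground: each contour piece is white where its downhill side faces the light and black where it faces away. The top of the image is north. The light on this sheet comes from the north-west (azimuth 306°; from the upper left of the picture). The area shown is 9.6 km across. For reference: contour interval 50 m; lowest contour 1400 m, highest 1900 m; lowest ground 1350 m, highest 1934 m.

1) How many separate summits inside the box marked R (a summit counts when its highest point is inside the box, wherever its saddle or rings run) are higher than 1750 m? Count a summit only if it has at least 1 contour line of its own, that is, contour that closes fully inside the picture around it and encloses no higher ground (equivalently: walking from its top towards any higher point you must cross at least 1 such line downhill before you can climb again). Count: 1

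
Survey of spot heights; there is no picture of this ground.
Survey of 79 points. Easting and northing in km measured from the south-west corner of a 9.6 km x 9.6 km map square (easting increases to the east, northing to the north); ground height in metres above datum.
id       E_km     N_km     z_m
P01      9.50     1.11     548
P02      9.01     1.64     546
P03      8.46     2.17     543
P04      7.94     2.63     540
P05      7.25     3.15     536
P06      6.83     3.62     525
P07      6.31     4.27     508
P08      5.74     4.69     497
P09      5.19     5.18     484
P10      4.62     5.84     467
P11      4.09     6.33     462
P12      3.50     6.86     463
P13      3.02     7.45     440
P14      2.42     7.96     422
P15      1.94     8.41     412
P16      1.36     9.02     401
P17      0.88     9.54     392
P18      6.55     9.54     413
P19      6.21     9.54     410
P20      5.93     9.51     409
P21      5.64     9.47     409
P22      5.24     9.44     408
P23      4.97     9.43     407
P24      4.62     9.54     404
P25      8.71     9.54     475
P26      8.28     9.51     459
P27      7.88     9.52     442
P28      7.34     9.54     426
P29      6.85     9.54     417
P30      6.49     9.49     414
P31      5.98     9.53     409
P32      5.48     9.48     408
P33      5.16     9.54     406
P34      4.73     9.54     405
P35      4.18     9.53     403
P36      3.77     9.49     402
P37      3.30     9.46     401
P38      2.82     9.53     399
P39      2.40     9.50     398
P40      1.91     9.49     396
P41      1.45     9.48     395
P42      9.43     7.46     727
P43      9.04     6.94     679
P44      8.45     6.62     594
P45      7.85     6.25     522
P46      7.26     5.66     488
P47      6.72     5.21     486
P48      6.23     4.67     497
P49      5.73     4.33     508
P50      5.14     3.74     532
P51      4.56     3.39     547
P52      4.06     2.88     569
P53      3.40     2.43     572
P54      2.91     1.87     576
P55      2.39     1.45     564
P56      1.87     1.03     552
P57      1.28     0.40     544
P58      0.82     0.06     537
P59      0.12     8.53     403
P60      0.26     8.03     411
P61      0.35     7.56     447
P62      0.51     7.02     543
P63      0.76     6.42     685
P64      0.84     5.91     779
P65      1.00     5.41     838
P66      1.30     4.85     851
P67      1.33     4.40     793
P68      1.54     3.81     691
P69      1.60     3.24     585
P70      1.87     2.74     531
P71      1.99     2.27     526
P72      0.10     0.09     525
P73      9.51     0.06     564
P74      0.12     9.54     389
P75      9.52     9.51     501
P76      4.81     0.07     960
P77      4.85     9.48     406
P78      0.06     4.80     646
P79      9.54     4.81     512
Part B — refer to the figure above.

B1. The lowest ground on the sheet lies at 390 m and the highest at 980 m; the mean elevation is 560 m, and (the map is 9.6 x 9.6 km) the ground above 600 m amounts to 25.9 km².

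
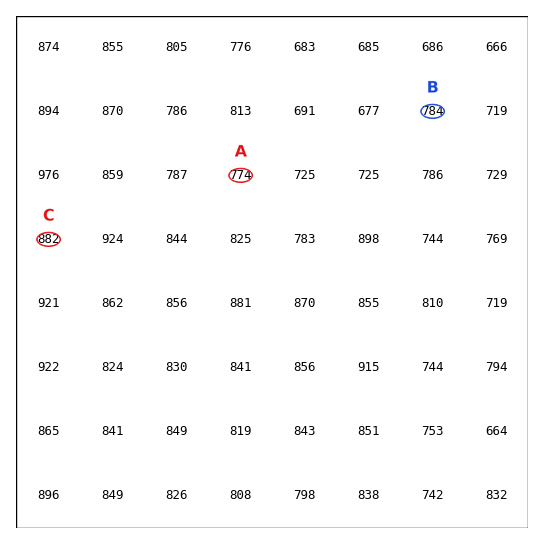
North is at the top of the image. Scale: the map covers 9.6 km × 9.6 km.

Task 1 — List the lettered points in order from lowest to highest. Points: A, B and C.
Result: A B C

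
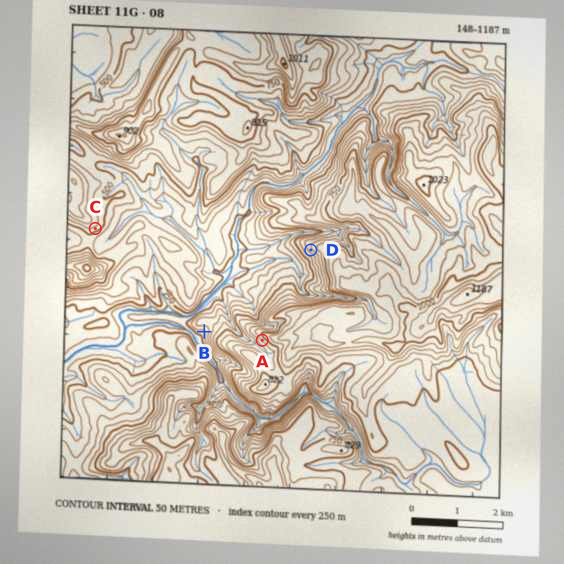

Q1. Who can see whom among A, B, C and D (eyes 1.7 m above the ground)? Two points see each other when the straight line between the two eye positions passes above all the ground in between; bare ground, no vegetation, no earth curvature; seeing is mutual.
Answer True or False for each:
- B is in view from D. False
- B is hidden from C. True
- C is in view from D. True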